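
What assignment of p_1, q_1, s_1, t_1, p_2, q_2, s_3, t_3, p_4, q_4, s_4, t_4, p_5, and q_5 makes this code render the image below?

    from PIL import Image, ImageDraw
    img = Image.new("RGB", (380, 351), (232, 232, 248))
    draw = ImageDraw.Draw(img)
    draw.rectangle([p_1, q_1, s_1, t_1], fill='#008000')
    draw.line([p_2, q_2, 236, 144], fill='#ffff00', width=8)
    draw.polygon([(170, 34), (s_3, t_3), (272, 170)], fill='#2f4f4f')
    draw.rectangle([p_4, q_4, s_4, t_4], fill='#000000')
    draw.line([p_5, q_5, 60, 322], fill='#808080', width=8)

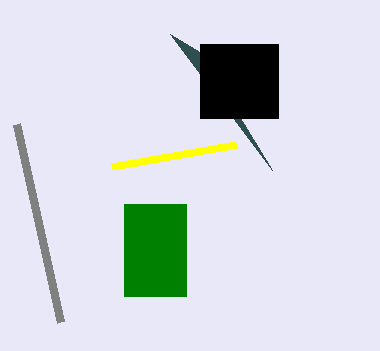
p_1 = 124
q_1 = 204
s_1 = 186
t_1 = 296
p_2 = 112
q_2 = 166
s_3 = 200
t_3 = 52
p_4 = 200
q_4 = 44
s_4 = 278
t_4 = 118
p_5 = 16
q_5 = 124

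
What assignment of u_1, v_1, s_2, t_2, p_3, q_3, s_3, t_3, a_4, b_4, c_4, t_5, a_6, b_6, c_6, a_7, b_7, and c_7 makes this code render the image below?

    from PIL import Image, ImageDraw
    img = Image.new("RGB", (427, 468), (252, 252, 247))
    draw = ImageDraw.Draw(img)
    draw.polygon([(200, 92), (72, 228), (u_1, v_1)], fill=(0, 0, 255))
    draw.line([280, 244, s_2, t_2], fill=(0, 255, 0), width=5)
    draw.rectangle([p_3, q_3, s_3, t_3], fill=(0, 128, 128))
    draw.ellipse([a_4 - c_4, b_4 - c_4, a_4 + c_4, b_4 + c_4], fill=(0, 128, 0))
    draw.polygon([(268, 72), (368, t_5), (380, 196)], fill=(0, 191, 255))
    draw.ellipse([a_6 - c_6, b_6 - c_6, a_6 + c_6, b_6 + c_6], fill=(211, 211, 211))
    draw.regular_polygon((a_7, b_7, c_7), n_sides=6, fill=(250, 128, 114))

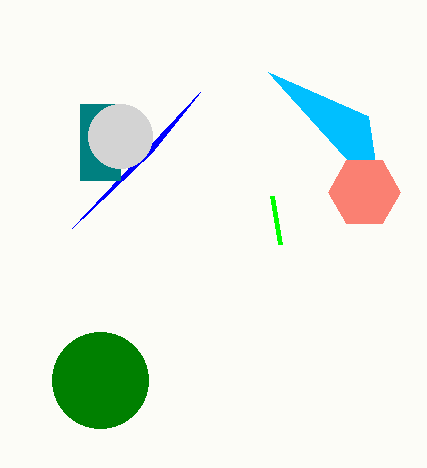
u_1 = 152; v_1 = 152; s_2 = 272; t_2 = 196; p_3 = 80; q_3 = 104; s_3 = 120; t_3 = 180; a_4 = 100; b_4 = 380; c_4 = 48; t_5 = 116; a_6 = 120; b_6 = 136; c_6 = 32; a_7 = 364; b_7 = 192; c_7 = 36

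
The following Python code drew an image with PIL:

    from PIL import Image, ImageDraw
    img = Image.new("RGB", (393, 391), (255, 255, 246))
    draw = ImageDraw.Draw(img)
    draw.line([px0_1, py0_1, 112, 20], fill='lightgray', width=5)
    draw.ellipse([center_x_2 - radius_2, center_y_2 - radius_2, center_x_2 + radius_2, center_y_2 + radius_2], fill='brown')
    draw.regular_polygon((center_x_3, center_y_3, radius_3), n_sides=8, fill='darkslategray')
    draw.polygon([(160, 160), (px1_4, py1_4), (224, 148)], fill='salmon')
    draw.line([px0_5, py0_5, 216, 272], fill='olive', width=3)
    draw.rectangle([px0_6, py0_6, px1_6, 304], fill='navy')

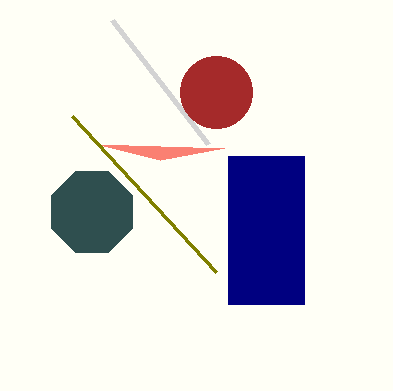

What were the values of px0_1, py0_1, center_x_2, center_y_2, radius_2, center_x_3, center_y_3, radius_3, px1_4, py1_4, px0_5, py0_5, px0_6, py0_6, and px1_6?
px0_1 = 208
py0_1 = 144
center_x_2 = 216
center_y_2 = 92
radius_2 = 36
center_x_3 = 92
center_y_3 = 212
radius_3 = 44
px1_4 = 96
py1_4 = 144
px0_5 = 72
py0_5 = 116
px0_6 = 228
py0_6 = 156
px1_6 = 304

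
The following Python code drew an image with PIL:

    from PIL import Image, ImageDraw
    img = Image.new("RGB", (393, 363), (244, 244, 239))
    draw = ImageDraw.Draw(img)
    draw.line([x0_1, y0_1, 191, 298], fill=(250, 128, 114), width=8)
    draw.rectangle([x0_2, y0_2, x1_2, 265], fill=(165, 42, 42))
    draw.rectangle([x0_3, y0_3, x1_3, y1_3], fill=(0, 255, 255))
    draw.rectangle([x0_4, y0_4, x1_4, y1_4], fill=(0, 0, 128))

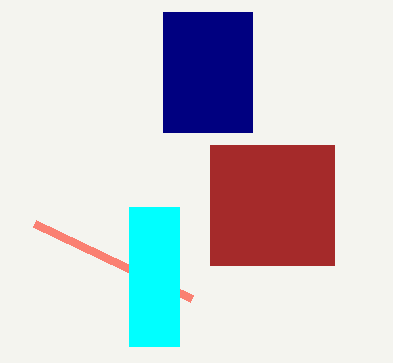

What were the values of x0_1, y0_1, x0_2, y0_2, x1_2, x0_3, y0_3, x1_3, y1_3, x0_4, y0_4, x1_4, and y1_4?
x0_1 = 34; y0_1 = 223; x0_2 = 210; y0_2 = 145; x1_2 = 334; x0_3 = 129; y0_3 = 207; x1_3 = 179; y1_3 = 346; x0_4 = 163; y0_4 = 12; x1_4 = 252; y1_4 = 132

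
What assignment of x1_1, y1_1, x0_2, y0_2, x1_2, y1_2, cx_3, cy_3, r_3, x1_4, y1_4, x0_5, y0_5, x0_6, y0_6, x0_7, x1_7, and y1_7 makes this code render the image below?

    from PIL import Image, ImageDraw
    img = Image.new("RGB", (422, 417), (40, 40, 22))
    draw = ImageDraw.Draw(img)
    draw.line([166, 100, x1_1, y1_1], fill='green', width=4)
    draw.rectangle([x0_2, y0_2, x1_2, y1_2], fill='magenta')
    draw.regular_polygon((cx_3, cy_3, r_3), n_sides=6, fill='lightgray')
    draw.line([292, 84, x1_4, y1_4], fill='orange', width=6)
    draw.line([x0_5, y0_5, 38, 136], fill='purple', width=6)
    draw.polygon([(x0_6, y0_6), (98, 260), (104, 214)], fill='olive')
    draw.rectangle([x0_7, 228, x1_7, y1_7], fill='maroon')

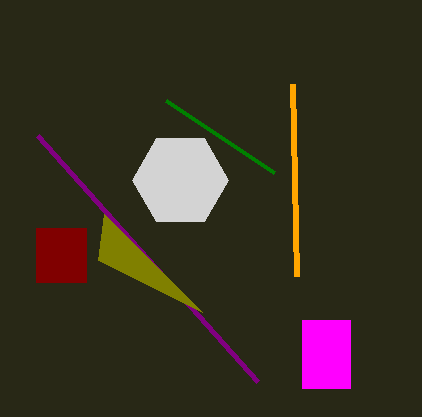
x1_1 = 274, y1_1 = 172, x0_2 = 302, y0_2 = 320, x1_2 = 350, y1_2 = 388, cx_3 = 180, cy_3 = 180, r_3 = 48, x1_4 = 296, y1_4 = 276, x0_5 = 258, y0_5 = 382, x0_6 = 202, y0_6 = 312, x0_7 = 36, x1_7 = 86, y1_7 = 282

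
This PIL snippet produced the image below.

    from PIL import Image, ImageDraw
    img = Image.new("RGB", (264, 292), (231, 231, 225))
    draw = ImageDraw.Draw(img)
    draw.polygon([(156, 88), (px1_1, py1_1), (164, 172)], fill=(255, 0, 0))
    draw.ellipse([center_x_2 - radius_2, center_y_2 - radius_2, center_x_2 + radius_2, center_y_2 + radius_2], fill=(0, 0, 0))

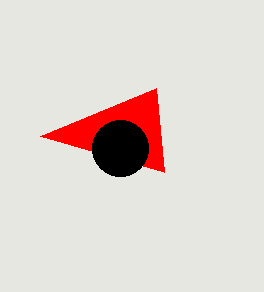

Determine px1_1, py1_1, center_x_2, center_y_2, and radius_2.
px1_1 = 40
py1_1 = 136
center_x_2 = 120
center_y_2 = 148
radius_2 = 28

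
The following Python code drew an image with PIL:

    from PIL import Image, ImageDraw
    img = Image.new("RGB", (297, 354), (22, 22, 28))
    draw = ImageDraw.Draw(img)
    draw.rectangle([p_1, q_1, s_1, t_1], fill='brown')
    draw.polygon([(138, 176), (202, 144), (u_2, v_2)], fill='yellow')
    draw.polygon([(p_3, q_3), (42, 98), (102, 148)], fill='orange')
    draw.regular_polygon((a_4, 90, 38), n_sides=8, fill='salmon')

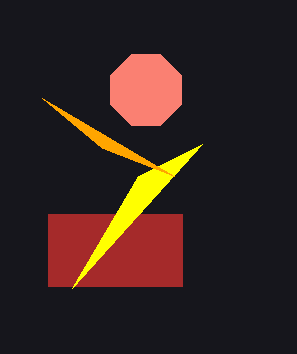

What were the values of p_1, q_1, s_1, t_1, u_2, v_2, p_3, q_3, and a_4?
p_1 = 48; q_1 = 214; s_1 = 182; t_1 = 286; u_2 = 72; v_2 = 288; p_3 = 174; q_3 = 176; a_4 = 146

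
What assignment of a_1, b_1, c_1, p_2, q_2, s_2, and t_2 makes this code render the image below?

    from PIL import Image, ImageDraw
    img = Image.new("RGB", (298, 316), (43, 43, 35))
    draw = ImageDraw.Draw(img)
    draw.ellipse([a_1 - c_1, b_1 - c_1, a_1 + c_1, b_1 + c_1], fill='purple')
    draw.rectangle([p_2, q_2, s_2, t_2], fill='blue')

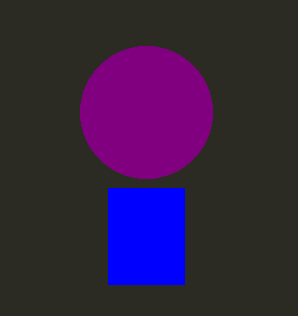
a_1 = 146, b_1 = 112, c_1 = 66, p_2 = 108, q_2 = 188, s_2 = 184, t_2 = 284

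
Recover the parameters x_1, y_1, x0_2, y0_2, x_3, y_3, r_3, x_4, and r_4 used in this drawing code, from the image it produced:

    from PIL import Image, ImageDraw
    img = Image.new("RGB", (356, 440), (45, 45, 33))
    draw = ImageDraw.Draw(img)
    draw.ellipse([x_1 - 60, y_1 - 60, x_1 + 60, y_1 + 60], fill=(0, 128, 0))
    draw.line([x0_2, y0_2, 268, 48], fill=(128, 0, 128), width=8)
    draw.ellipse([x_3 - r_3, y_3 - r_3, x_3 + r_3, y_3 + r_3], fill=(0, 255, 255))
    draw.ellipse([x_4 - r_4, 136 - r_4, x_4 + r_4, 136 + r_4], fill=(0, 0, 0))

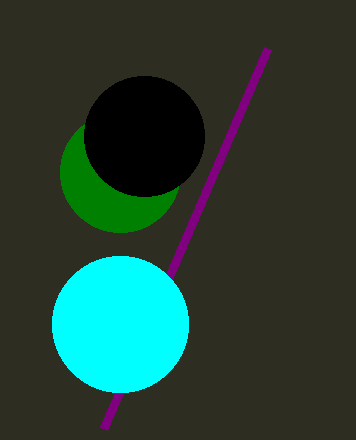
x_1 = 120, y_1 = 172, x0_2 = 104, y0_2 = 428, x_3 = 120, y_3 = 324, r_3 = 68, x_4 = 144, r_4 = 60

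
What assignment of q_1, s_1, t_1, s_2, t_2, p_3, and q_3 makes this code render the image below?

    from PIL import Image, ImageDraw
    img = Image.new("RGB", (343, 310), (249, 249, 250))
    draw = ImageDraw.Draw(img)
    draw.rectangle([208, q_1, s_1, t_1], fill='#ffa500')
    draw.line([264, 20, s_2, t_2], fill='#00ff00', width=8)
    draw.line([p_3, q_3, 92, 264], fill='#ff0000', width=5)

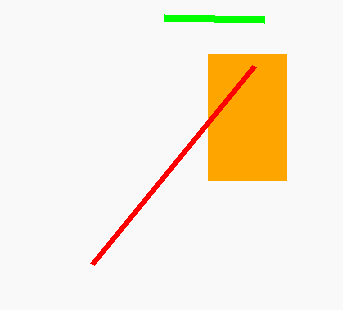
q_1 = 54, s_1 = 286, t_1 = 180, s_2 = 164, t_2 = 18, p_3 = 254, q_3 = 66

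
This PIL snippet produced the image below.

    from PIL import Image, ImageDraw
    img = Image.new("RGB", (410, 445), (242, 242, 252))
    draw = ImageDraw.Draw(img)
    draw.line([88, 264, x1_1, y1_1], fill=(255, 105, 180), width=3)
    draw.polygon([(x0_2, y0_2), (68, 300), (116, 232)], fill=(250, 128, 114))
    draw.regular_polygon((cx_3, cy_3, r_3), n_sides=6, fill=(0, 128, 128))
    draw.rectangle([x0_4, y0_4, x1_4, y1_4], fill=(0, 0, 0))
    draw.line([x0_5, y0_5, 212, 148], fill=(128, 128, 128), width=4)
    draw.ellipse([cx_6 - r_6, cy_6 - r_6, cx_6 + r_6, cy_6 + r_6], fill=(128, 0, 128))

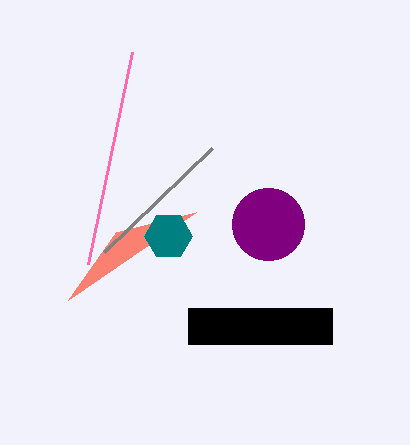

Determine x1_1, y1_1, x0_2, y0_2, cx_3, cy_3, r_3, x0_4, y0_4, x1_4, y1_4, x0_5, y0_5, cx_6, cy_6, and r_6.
x1_1 = 132, y1_1 = 52, x0_2 = 196, y0_2 = 212, cx_3 = 168, cy_3 = 236, r_3 = 24, x0_4 = 188, y0_4 = 308, x1_4 = 332, y1_4 = 344, x0_5 = 104, y0_5 = 252, cx_6 = 268, cy_6 = 224, r_6 = 36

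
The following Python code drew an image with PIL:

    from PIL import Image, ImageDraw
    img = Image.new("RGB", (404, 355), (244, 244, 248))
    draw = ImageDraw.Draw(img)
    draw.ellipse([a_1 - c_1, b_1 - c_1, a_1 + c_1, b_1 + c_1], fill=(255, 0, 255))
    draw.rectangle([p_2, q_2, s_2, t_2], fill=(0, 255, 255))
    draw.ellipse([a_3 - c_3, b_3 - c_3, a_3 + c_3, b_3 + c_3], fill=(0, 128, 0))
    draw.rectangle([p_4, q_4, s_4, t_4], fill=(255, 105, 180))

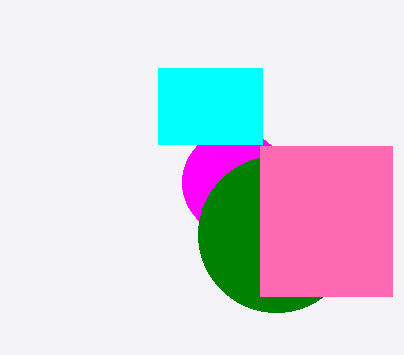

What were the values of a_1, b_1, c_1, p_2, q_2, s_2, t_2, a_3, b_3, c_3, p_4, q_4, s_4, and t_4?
a_1 = 234; b_1 = 182; c_1 = 52; p_2 = 158; q_2 = 68; s_2 = 262; t_2 = 144; a_3 = 276; b_3 = 234; c_3 = 78; p_4 = 260; q_4 = 146; s_4 = 392; t_4 = 296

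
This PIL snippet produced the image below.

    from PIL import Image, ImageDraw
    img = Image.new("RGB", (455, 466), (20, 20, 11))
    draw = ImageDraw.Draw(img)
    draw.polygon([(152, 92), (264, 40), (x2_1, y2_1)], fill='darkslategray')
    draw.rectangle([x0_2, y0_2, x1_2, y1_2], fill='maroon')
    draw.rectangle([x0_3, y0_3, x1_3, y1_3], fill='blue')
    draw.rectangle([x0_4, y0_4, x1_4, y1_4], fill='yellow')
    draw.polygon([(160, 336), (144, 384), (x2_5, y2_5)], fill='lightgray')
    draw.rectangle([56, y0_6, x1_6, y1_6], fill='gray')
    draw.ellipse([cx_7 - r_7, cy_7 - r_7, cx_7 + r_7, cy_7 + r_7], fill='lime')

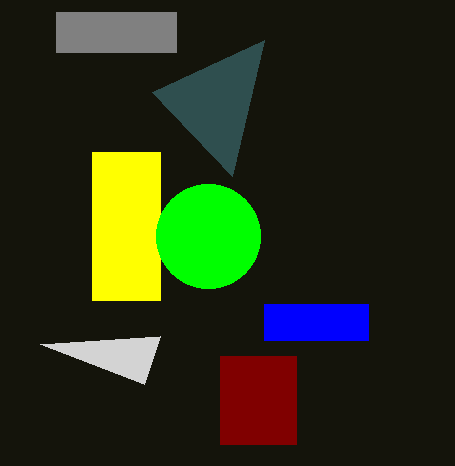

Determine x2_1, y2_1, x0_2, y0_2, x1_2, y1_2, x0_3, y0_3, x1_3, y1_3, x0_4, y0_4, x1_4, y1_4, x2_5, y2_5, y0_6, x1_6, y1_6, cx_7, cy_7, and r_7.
x2_1 = 232
y2_1 = 176
x0_2 = 220
y0_2 = 356
x1_2 = 296
y1_2 = 444
x0_3 = 264
y0_3 = 304
x1_3 = 368
y1_3 = 340
x0_4 = 92
y0_4 = 152
x1_4 = 160
y1_4 = 300
x2_5 = 40
y2_5 = 344
y0_6 = 12
x1_6 = 176
y1_6 = 52
cx_7 = 208
cy_7 = 236
r_7 = 52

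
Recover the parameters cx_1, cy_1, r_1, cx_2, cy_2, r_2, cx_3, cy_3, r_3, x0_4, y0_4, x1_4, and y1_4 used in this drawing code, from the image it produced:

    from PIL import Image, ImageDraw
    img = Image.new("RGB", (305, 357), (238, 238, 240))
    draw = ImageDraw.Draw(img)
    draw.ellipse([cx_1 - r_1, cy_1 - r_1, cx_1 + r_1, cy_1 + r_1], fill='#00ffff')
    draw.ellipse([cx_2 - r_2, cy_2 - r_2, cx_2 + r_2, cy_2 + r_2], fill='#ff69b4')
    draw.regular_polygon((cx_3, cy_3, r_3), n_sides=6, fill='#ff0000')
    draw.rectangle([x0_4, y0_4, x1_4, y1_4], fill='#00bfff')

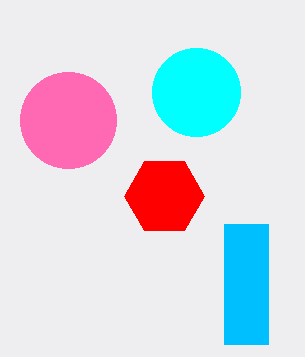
cx_1 = 196, cy_1 = 92, r_1 = 44, cx_2 = 68, cy_2 = 120, r_2 = 48, cx_3 = 164, cy_3 = 196, r_3 = 40, x0_4 = 224, y0_4 = 224, x1_4 = 268, y1_4 = 344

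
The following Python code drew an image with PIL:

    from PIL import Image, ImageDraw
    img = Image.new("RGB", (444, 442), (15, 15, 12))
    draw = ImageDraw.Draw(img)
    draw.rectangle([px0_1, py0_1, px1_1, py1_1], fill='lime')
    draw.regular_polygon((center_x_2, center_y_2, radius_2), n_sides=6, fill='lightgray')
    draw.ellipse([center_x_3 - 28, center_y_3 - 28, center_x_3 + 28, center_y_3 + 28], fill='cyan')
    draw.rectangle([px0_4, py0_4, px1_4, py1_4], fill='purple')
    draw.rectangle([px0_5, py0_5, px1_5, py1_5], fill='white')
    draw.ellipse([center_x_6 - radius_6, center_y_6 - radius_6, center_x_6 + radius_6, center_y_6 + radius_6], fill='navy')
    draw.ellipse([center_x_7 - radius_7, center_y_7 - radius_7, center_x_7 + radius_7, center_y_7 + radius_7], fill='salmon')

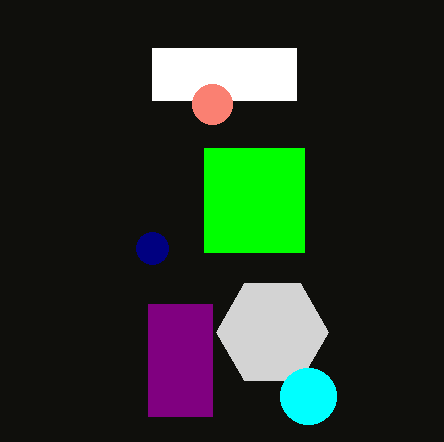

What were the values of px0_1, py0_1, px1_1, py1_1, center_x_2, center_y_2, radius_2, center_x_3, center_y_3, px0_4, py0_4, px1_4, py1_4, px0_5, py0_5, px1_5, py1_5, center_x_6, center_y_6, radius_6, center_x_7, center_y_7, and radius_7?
px0_1 = 204
py0_1 = 148
px1_1 = 304
py1_1 = 252
center_x_2 = 272
center_y_2 = 332
radius_2 = 56
center_x_3 = 308
center_y_3 = 396
px0_4 = 148
py0_4 = 304
px1_4 = 212
py1_4 = 416
px0_5 = 152
py0_5 = 48
px1_5 = 296
py1_5 = 100
center_x_6 = 152
center_y_6 = 248
radius_6 = 16
center_x_7 = 212
center_y_7 = 104
radius_7 = 20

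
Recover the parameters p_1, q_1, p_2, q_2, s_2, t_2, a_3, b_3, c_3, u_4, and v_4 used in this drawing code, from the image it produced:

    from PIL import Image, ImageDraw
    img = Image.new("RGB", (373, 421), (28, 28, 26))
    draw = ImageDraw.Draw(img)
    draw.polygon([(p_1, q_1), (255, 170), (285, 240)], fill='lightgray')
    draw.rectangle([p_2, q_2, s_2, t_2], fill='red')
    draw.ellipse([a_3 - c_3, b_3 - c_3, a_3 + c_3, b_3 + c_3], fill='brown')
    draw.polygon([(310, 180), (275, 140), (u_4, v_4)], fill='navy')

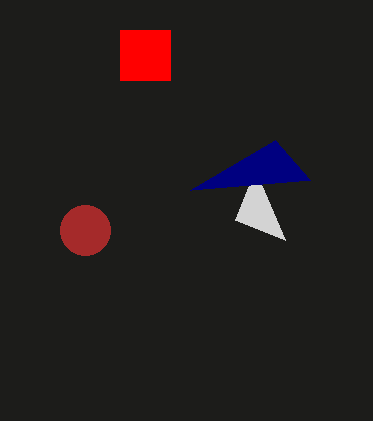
p_1 = 235
q_1 = 220
p_2 = 120
q_2 = 30
s_2 = 170
t_2 = 80
a_3 = 85
b_3 = 230
c_3 = 25
u_4 = 190
v_4 = 190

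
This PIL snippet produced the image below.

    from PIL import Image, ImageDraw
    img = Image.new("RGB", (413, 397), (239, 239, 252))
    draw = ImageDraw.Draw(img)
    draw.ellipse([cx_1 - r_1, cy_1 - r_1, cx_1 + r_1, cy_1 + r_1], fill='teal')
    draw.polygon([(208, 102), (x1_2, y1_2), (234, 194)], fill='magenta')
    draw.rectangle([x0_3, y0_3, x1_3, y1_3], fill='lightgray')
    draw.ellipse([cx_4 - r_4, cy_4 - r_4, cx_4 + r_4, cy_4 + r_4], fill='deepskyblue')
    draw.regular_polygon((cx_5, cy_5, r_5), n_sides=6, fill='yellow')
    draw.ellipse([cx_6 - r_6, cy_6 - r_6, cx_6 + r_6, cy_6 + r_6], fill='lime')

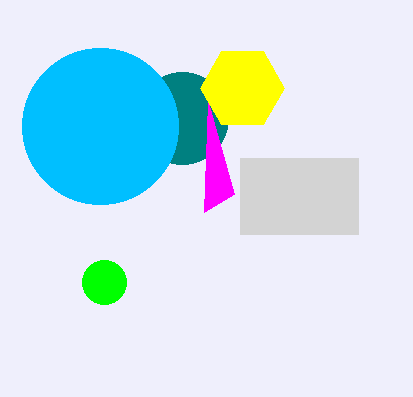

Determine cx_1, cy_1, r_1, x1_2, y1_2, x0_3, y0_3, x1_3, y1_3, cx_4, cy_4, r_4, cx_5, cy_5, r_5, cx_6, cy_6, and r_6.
cx_1 = 182, cy_1 = 118, r_1 = 46, x1_2 = 204, y1_2 = 212, x0_3 = 240, y0_3 = 158, x1_3 = 358, y1_3 = 234, cx_4 = 100, cy_4 = 126, r_4 = 78, cx_5 = 242, cy_5 = 88, r_5 = 42, cx_6 = 104, cy_6 = 282, r_6 = 22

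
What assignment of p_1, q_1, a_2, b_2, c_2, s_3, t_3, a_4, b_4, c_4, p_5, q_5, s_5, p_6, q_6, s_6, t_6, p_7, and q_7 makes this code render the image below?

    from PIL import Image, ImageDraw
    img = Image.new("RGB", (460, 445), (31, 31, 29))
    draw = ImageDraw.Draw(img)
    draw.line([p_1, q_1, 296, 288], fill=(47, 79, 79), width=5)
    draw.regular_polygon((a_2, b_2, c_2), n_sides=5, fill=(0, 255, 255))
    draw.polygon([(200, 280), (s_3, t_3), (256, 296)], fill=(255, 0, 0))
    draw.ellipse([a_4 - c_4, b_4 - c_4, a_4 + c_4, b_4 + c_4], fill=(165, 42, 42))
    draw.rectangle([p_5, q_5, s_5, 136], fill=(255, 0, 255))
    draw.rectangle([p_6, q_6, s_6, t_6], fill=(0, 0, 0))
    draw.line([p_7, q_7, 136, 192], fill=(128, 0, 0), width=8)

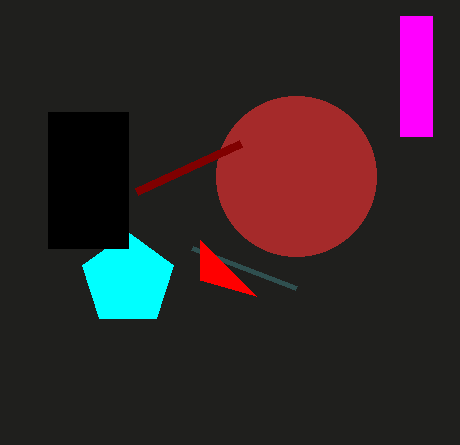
p_1 = 192
q_1 = 248
a_2 = 128
b_2 = 280
c_2 = 48
s_3 = 200
t_3 = 240
a_4 = 296
b_4 = 176
c_4 = 80
p_5 = 400
q_5 = 16
s_5 = 432
p_6 = 48
q_6 = 112
s_6 = 128
t_6 = 248
p_7 = 240
q_7 = 144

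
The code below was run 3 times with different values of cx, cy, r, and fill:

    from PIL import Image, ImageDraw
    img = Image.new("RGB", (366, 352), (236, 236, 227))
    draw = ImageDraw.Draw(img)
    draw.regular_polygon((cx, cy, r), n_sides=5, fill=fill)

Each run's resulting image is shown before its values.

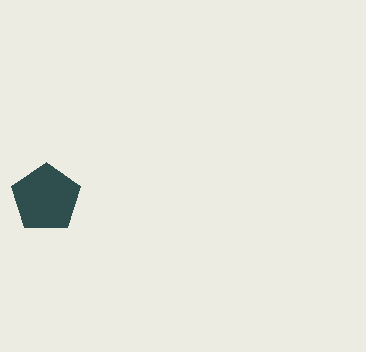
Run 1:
cx = 46, cy = 198, r = 36, fill = 'darkslategray'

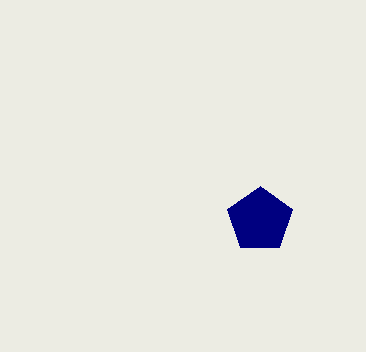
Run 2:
cx = 260
cy = 220
r = 34
fill = 'navy'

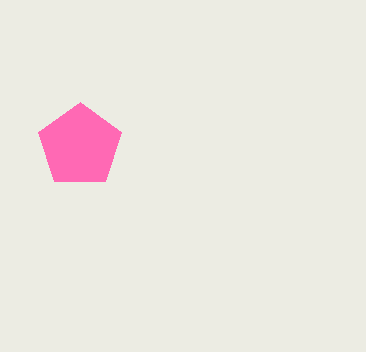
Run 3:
cx = 80
cy = 146
r = 44
fill = 'hotpink'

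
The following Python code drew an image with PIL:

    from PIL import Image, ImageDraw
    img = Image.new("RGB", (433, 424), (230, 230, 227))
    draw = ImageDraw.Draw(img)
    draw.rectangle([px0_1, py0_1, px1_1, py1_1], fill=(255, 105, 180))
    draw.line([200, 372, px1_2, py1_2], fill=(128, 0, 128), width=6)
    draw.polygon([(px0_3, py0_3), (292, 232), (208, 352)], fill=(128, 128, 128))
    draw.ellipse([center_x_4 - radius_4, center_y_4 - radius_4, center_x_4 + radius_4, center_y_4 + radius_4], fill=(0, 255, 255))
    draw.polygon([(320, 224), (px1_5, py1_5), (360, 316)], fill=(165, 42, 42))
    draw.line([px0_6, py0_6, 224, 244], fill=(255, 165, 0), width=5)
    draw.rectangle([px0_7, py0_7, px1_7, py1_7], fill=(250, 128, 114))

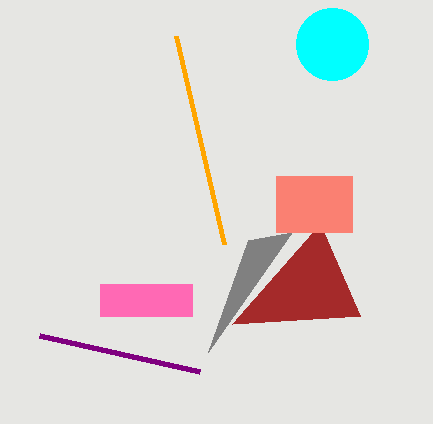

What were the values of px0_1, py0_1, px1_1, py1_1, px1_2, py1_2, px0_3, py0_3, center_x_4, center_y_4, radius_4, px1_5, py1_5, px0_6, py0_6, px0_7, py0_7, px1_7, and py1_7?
px0_1 = 100; py0_1 = 284; px1_1 = 192; py1_1 = 316; px1_2 = 40; py1_2 = 336; px0_3 = 248; py0_3 = 240; center_x_4 = 332; center_y_4 = 44; radius_4 = 36; px1_5 = 232; py1_5 = 324; px0_6 = 176; py0_6 = 36; px0_7 = 276; py0_7 = 176; px1_7 = 352; py1_7 = 232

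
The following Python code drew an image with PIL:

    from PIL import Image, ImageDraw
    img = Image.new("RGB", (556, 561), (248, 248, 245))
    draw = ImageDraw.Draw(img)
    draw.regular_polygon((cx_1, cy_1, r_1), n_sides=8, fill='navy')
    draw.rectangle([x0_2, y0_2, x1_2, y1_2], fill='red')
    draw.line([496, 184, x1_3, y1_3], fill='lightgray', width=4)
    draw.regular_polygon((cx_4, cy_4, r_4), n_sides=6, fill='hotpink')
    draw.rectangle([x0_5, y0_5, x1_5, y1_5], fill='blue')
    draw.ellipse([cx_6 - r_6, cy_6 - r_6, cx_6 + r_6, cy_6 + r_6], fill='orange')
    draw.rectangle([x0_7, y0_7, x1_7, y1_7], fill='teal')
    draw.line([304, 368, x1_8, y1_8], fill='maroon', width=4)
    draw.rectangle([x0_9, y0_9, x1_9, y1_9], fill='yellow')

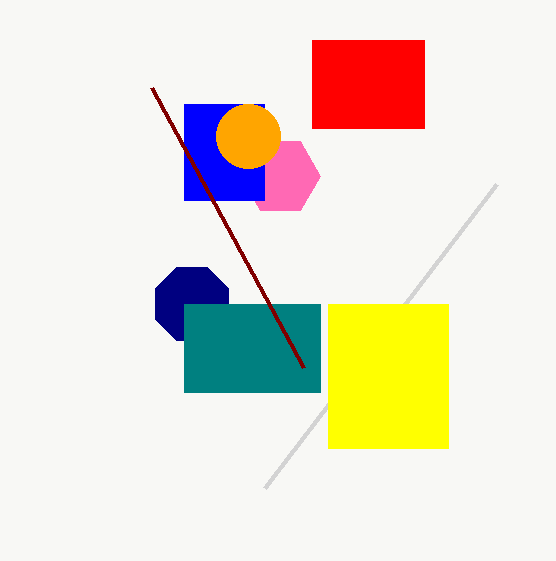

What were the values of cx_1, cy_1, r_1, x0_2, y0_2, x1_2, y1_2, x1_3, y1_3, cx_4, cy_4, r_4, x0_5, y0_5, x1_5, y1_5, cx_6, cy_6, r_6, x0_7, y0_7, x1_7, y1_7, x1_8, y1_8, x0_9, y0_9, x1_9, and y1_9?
cx_1 = 192
cy_1 = 304
r_1 = 40
x0_2 = 312
y0_2 = 40
x1_2 = 424
y1_2 = 128
x1_3 = 264
y1_3 = 488
cx_4 = 280
cy_4 = 176
r_4 = 40
x0_5 = 184
y0_5 = 104
x1_5 = 264
y1_5 = 200
cx_6 = 248
cy_6 = 136
r_6 = 32
x0_7 = 184
y0_7 = 304
x1_7 = 320
y1_7 = 392
x1_8 = 152
y1_8 = 88
x0_9 = 328
y0_9 = 304
x1_9 = 448
y1_9 = 448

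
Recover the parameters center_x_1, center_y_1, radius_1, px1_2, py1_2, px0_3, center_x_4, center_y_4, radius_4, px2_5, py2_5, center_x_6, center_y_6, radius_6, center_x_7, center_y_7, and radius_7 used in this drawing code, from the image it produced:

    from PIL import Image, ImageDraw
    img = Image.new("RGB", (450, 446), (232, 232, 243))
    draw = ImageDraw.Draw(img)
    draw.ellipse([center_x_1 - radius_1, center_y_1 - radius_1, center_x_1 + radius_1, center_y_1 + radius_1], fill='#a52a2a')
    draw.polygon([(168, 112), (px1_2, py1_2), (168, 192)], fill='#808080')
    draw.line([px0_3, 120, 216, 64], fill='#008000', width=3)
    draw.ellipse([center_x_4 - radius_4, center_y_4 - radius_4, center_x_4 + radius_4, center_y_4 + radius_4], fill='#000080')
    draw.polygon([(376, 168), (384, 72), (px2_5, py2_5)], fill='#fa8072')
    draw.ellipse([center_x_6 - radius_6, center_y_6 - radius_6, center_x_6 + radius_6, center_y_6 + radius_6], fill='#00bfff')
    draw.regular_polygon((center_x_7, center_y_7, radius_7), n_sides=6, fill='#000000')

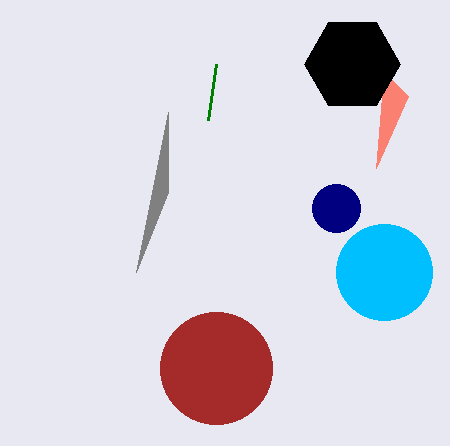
center_x_1 = 216, center_y_1 = 368, radius_1 = 56, px1_2 = 136, py1_2 = 272, px0_3 = 208, center_x_4 = 336, center_y_4 = 208, radius_4 = 24, px2_5 = 408, py2_5 = 96, center_x_6 = 384, center_y_6 = 272, radius_6 = 48, center_x_7 = 352, center_y_7 = 64, radius_7 = 48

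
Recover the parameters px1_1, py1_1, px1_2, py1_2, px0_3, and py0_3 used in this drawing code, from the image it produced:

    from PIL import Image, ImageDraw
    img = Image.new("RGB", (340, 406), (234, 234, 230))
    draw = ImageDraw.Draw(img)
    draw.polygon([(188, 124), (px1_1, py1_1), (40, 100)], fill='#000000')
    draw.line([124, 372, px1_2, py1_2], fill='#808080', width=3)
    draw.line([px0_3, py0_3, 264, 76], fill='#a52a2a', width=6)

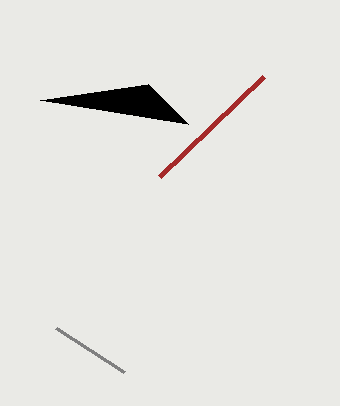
px1_1 = 148, py1_1 = 84, px1_2 = 56, py1_2 = 328, px0_3 = 160, py0_3 = 176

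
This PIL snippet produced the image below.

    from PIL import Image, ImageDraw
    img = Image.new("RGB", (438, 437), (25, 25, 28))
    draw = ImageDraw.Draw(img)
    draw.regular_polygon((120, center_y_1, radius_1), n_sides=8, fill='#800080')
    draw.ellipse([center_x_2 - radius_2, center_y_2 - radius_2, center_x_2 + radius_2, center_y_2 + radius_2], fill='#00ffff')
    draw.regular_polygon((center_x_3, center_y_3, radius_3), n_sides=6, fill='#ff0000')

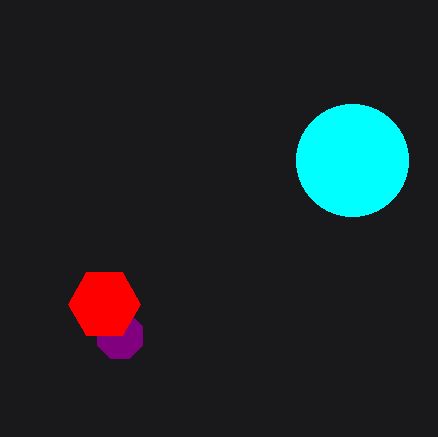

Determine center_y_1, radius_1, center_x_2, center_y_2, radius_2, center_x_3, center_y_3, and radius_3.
center_y_1 = 336, radius_1 = 24, center_x_2 = 352, center_y_2 = 160, radius_2 = 56, center_x_3 = 104, center_y_3 = 304, radius_3 = 36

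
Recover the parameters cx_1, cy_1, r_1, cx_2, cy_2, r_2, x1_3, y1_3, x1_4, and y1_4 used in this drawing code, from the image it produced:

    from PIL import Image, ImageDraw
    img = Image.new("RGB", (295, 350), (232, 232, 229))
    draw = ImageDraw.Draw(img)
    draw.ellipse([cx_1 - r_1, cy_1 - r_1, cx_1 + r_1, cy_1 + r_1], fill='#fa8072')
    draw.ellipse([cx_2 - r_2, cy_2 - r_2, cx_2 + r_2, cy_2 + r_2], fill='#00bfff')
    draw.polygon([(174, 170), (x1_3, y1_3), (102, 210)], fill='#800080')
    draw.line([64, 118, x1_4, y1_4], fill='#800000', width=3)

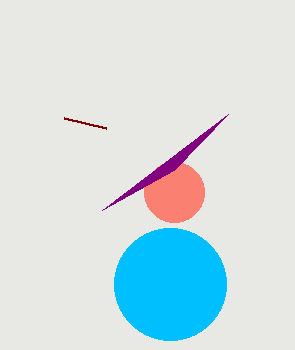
cx_1 = 174, cy_1 = 192, r_1 = 30, cx_2 = 170, cy_2 = 284, r_2 = 56, x1_3 = 228, y1_3 = 114, x1_4 = 106, y1_4 = 128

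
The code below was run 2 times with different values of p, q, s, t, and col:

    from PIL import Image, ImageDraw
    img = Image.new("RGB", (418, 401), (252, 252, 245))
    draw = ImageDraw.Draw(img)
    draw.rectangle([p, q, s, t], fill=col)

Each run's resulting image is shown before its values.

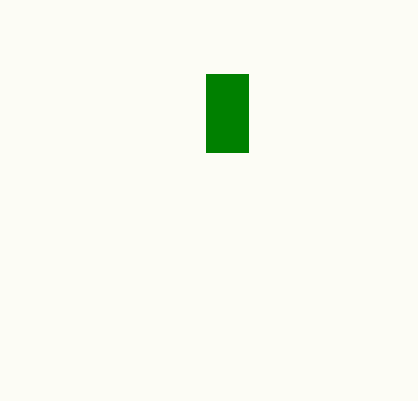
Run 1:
p = 206
q = 74
s = 248
t = 152
col = 'green'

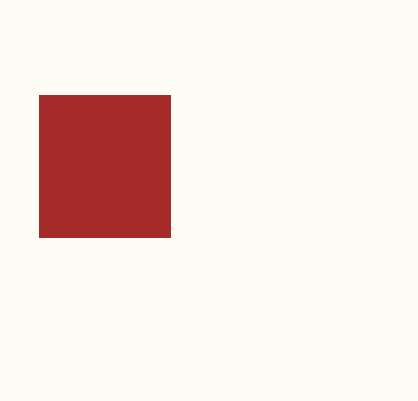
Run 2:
p = 39, q = 95, s = 170, t = 237, col = 'brown'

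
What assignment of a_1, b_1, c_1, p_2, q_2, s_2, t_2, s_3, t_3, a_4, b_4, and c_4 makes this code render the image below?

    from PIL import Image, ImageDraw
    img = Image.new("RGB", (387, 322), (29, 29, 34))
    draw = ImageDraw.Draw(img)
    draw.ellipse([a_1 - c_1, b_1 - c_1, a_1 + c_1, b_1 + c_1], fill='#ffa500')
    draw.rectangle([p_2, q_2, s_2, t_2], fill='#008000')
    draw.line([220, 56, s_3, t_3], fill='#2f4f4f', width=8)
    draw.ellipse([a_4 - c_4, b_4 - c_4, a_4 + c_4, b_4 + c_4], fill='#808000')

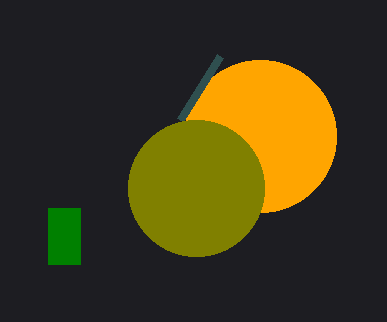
a_1 = 260
b_1 = 136
c_1 = 76
p_2 = 48
q_2 = 208
s_2 = 80
t_2 = 264
s_3 = 180
t_3 = 120
a_4 = 196
b_4 = 188
c_4 = 68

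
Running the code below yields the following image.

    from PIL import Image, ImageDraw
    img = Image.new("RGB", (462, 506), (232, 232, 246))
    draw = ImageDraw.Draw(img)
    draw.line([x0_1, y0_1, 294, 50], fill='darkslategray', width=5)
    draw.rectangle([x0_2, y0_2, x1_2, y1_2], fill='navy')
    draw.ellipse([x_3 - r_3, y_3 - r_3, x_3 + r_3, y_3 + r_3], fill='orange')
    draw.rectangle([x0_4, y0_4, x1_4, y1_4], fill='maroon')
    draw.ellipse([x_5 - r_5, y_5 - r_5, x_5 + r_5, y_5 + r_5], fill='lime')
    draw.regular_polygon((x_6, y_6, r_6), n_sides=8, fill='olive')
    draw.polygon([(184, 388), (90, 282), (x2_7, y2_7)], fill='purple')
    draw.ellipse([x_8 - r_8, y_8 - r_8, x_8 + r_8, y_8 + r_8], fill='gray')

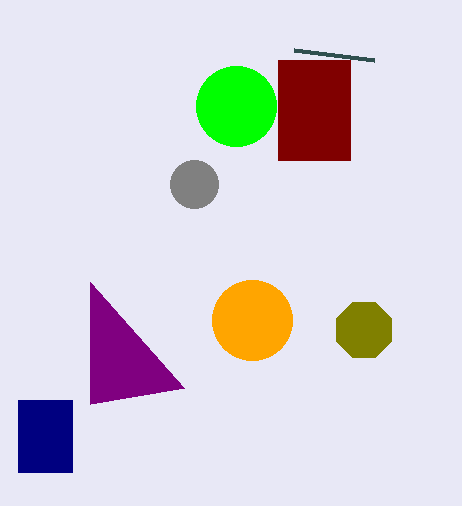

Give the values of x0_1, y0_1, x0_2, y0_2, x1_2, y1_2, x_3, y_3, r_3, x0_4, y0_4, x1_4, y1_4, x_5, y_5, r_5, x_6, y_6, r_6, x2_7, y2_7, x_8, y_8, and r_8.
x0_1 = 374, y0_1 = 60, x0_2 = 18, y0_2 = 400, x1_2 = 72, y1_2 = 472, x_3 = 252, y_3 = 320, r_3 = 40, x0_4 = 278, y0_4 = 60, x1_4 = 350, y1_4 = 160, x_5 = 236, y_5 = 106, r_5 = 40, x_6 = 364, y_6 = 330, r_6 = 30, x2_7 = 90, y2_7 = 404, x_8 = 194, y_8 = 184, r_8 = 24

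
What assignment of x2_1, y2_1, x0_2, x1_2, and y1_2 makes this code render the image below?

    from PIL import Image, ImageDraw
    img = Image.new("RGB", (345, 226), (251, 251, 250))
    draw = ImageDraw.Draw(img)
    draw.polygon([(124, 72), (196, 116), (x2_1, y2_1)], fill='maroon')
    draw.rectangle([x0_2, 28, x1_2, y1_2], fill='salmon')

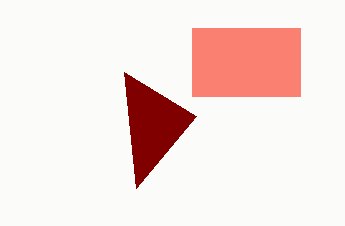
x2_1 = 136
y2_1 = 188
x0_2 = 192
x1_2 = 300
y1_2 = 96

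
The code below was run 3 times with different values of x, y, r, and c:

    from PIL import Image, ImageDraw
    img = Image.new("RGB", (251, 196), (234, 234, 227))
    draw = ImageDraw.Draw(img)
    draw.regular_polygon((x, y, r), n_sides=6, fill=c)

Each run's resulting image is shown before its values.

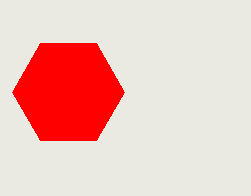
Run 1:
x = 68
y = 92
r = 56
c = 'red'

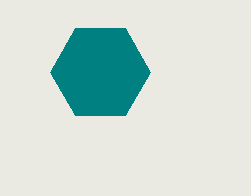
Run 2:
x = 100
y = 72
r = 50
c = 'teal'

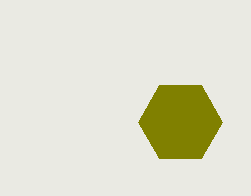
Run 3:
x = 180
y = 122
r = 42
c = 'olive'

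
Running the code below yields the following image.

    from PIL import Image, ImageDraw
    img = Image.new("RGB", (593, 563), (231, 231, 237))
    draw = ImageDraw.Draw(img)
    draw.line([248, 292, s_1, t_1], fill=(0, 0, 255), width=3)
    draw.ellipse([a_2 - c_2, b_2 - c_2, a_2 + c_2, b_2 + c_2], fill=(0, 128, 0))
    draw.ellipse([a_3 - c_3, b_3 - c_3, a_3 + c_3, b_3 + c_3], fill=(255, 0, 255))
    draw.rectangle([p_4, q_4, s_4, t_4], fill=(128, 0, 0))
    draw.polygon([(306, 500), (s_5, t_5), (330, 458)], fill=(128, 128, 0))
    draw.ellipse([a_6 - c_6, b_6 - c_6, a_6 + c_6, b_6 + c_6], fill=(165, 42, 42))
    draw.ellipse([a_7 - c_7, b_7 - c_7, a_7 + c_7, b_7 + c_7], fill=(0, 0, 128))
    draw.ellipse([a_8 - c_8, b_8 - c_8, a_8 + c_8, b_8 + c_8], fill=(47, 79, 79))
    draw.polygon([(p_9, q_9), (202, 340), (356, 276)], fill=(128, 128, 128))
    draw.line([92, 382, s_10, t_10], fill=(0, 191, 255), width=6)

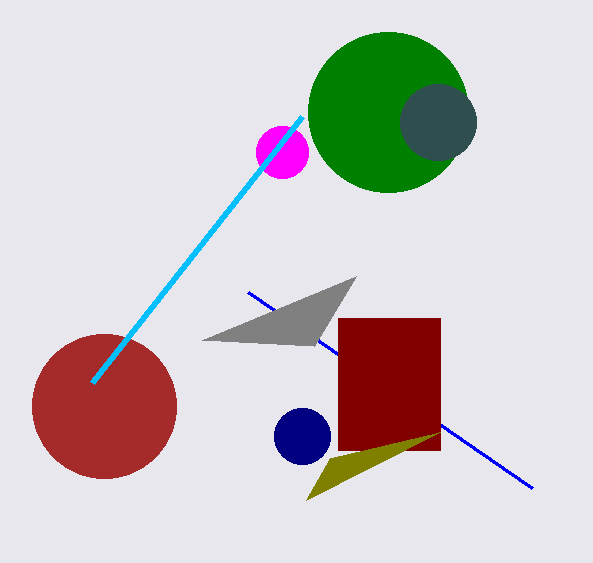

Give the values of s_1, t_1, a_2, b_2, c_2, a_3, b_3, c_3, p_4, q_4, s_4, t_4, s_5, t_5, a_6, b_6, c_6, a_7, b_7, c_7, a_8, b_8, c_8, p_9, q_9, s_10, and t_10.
s_1 = 532; t_1 = 488; a_2 = 388; b_2 = 112; c_2 = 80; a_3 = 282; b_3 = 152; c_3 = 26; p_4 = 338; q_4 = 318; s_4 = 440; t_4 = 450; s_5 = 440; t_5 = 432; a_6 = 104; b_6 = 406; c_6 = 72; a_7 = 302; b_7 = 436; c_7 = 28; a_8 = 438; b_8 = 122; c_8 = 38; p_9 = 314; q_9 = 346; s_10 = 302; t_10 = 116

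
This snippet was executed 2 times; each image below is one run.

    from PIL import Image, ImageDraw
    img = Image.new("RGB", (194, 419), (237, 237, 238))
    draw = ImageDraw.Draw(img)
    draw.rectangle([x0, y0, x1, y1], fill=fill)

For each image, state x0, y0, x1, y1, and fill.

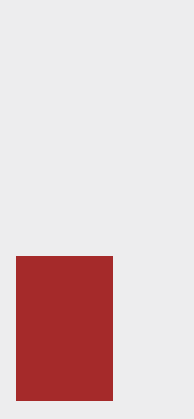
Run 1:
x0 = 16; y0 = 256; x1 = 112; y1 = 400; fill = 'brown'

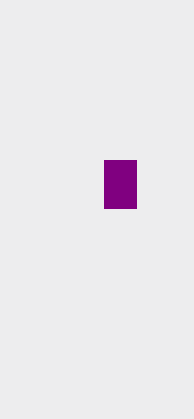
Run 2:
x0 = 104, y0 = 160, x1 = 136, y1 = 208, fill = 'purple'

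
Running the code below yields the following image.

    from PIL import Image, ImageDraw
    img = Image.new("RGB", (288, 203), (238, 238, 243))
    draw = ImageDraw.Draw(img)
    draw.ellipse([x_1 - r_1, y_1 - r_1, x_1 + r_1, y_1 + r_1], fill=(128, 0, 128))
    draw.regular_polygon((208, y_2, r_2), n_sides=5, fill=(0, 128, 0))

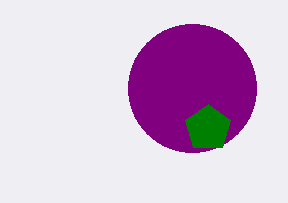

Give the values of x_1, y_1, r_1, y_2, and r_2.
x_1 = 192; y_1 = 88; r_1 = 64; y_2 = 128; r_2 = 24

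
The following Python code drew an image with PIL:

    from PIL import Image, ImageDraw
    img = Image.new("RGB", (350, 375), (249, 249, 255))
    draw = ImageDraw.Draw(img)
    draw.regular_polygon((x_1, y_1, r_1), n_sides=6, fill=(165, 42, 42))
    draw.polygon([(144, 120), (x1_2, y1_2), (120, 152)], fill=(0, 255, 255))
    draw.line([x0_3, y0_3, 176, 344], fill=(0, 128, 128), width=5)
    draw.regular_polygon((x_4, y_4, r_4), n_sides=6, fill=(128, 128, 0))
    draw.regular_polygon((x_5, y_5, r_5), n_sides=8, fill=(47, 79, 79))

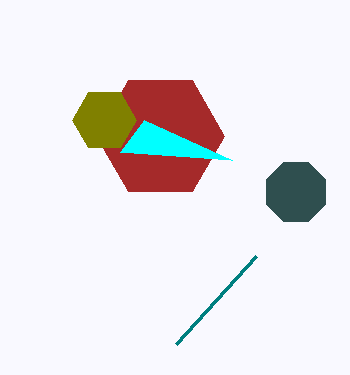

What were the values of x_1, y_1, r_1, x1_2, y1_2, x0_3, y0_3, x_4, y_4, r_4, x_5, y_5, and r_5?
x_1 = 160; y_1 = 136; r_1 = 64; x1_2 = 232; y1_2 = 160; x0_3 = 256; y0_3 = 256; x_4 = 104; y_4 = 120; r_4 = 32; x_5 = 296; y_5 = 192; r_5 = 32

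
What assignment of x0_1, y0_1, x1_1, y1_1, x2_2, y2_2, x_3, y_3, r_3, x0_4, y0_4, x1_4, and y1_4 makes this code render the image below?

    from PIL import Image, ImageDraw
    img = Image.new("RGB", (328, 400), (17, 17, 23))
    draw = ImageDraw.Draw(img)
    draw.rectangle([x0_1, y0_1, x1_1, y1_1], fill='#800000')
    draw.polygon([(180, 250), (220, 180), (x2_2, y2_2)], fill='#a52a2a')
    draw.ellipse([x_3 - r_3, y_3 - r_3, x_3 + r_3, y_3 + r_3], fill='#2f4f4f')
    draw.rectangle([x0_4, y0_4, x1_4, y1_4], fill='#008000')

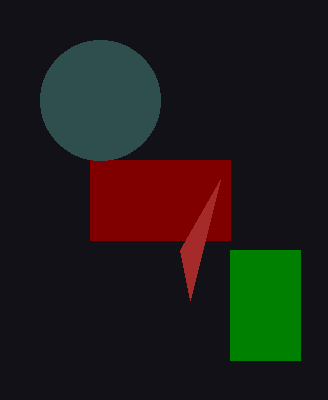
x0_1 = 90; y0_1 = 160; x1_1 = 230; y1_1 = 240; x2_2 = 190; y2_2 = 300; x_3 = 100; y_3 = 100; r_3 = 60; x0_4 = 230; y0_4 = 250; x1_4 = 300; y1_4 = 360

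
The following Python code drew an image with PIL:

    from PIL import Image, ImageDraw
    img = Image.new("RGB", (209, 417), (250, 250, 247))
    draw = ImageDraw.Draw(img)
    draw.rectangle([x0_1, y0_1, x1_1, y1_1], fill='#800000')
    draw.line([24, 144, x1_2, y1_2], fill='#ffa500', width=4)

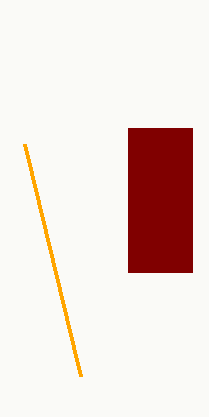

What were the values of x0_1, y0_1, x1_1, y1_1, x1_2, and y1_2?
x0_1 = 128; y0_1 = 128; x1_1 = 192; y1_1 = 272; x1_2 = 80; y1_2 = 376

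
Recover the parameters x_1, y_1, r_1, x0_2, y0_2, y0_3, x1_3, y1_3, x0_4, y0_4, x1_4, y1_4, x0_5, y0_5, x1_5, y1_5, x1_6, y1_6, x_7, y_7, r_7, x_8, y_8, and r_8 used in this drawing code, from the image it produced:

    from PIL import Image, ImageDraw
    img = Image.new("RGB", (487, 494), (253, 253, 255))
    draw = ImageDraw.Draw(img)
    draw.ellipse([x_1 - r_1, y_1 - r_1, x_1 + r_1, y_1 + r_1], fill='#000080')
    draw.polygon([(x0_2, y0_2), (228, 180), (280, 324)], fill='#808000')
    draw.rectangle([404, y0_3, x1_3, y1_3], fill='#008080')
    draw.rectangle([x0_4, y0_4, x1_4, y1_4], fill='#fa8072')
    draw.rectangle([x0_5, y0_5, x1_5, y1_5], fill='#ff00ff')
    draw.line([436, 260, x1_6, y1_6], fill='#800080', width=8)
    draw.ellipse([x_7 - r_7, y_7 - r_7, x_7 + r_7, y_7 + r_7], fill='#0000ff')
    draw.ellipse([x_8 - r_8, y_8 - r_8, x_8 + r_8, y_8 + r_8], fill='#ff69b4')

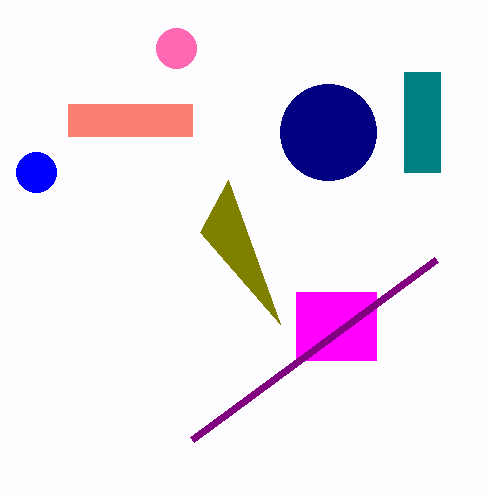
x_1 = 328; y_1 = 132; r_1 = 48; x0_2 = 200; y0_2 = 232; y0_3 = 72; x1_3 = 440; y1_3 = 172; x0_4 = 68; y0_4 = 104; x1_4 = 192; y1_4 = 136; x0_5 = 296; y0_5 = 292; x1_5 = 376; y1_5 = 360; x1_6 = 192; y1_6 = 440; x_7 = 36; y_7 = 172; r_7 = 20; x_8 = 176; y_8 = 48; r_8 = 20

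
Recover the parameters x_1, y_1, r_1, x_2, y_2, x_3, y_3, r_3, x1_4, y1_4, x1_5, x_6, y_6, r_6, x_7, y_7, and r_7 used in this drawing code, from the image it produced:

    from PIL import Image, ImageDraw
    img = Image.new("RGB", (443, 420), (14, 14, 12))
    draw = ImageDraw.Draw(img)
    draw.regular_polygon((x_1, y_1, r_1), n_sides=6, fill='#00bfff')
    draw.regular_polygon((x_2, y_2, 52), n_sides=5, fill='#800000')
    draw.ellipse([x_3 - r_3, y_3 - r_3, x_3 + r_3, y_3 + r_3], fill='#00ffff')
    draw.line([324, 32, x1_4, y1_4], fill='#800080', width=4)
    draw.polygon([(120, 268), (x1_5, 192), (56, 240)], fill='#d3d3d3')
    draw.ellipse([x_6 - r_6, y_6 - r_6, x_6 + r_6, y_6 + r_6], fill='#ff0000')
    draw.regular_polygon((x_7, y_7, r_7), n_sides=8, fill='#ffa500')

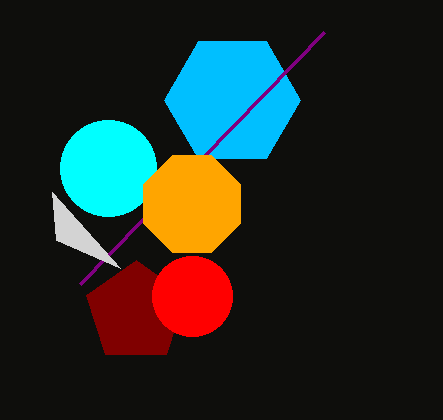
x_1 = 232
y_1 = 100
r_1 = 68
x_2 = 136
y_2 = 312
x_3 = 108
y_3 = 168
r_3 = 48
x1_4 = 80
y1_4 = 284
x1_5 = 52
x_6 = 192
y_6 = 296
r_6 = 40
x_7 = 192
y_7 = 204
r_7 = 52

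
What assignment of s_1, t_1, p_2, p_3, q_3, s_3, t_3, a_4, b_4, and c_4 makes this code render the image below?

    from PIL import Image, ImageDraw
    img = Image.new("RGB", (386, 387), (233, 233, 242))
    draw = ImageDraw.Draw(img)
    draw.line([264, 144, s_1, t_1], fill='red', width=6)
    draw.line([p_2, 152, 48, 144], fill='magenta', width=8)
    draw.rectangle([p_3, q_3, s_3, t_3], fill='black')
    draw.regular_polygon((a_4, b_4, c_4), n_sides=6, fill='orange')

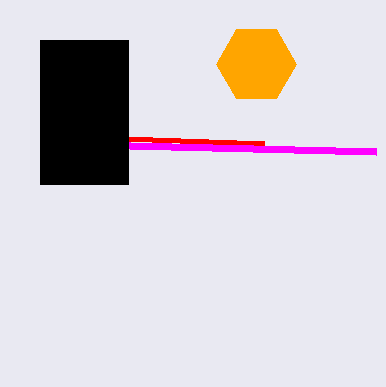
s_1 = 40; t_1 = 136; p_2 = 376; p_3 = 40; q_3 = 40; s_3 = 128; t_3 = 184; a_4 = 256; b_4 = 64; c_4 = 40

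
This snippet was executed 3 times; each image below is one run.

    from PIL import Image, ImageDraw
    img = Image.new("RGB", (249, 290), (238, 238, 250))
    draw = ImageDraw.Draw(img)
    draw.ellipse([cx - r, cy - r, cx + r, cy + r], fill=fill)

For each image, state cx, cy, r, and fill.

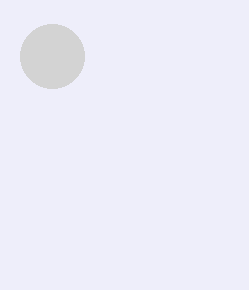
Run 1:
cx = 52
cy = 56
r = 32
fill = 'lightgray'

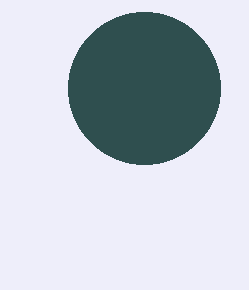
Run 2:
cx = 144
cy = 88
r = 76
fill = 'darkslategray'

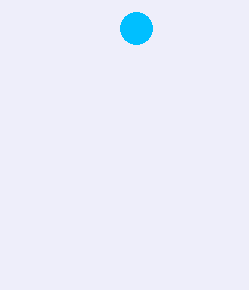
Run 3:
cx = 136; cy = 28; r = 16; fill = 'deepskyblue'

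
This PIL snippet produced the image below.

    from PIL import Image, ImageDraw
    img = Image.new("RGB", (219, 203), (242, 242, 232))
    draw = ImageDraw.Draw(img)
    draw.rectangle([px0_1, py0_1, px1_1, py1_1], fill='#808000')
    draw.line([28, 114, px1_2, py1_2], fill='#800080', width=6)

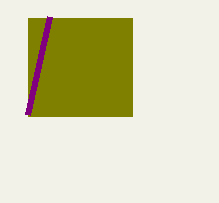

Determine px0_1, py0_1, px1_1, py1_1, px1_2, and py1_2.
px0_1 = 28, py0_1 = 18, px1_1 = 132, py1_1 = 116, px1_2 = 50, py1_2 = 16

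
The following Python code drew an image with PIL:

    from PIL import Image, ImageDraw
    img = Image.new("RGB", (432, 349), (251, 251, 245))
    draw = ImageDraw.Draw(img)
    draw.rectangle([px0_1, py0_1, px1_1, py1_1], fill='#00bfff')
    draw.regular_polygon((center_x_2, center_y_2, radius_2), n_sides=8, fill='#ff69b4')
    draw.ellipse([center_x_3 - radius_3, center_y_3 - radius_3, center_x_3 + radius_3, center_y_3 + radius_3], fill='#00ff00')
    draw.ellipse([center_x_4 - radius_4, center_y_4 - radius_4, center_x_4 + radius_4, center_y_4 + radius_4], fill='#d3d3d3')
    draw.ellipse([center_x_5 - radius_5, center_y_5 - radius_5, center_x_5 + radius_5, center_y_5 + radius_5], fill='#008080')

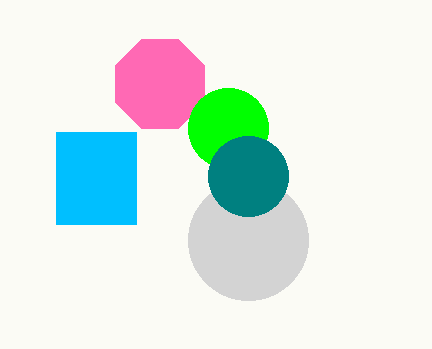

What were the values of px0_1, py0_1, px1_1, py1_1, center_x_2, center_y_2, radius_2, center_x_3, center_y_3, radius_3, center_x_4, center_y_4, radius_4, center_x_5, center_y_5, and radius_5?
px0_1 = 56; py0_1 = 132; px1_1 = 136; py1_1 = 224; center_x_2 = 160; center_y_2 = 84; radius_2 = 48; center_x_3 = 228; center_y_3 = 128; radius_3 = 40; center_x_4 = 248; center_y_4 = 240; radius_4 = 60; center_x_5 = 248; center_y_5 = 176; radius_5 = 40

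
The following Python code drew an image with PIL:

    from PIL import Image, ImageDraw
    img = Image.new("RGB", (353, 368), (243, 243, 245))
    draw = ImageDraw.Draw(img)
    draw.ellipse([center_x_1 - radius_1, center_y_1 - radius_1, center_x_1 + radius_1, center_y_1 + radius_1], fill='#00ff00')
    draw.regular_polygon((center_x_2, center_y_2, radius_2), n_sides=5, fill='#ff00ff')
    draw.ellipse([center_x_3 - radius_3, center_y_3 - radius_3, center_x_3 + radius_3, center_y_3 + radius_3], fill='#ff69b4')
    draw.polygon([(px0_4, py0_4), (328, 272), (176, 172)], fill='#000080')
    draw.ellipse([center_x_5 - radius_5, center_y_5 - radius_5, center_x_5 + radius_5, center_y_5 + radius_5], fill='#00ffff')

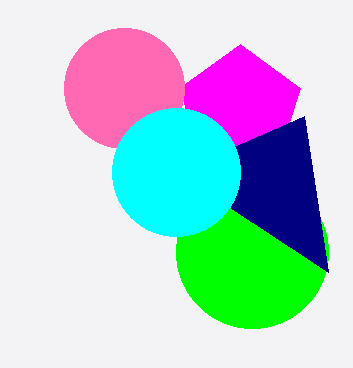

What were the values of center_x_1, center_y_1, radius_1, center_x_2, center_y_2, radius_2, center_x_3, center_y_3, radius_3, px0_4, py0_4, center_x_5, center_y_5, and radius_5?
center_x_1 = 252, center_y_1 = 252, radius_1 = 76, center_x_2 = 240, center_y_2 = 108, radius_2 = 64, center_x_3 = 124, center_y_3 = 88, radius_3 = 60, px0_4 = 304, py0_4 = 116, center_x_5 = 176, center_y_5 = 172, radius_5 = 64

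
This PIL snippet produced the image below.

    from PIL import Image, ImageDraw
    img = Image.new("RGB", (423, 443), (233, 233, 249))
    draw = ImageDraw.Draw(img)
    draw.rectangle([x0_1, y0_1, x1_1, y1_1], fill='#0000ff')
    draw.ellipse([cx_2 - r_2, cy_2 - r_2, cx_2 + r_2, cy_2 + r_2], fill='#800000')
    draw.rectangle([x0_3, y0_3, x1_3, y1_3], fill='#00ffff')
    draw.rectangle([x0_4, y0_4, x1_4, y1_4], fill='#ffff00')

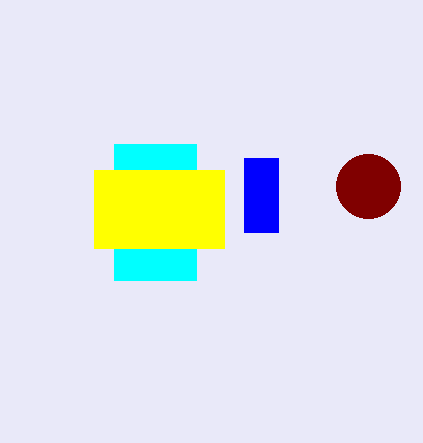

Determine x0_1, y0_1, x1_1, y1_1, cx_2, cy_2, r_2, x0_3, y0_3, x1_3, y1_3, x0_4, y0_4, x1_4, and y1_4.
x0_1 = 244, y0_1 = 158, x1_1 = 278, y1_1 = 232, cx_2 = 368, cy_2 = 186, r_2 = 32, x0_3 = 114, y0_3 = 144, x1_3 = 196, y1_3 = 280, x0_4 = 94, y0_4 = 170, x1_4 = 224, y1_4 = 248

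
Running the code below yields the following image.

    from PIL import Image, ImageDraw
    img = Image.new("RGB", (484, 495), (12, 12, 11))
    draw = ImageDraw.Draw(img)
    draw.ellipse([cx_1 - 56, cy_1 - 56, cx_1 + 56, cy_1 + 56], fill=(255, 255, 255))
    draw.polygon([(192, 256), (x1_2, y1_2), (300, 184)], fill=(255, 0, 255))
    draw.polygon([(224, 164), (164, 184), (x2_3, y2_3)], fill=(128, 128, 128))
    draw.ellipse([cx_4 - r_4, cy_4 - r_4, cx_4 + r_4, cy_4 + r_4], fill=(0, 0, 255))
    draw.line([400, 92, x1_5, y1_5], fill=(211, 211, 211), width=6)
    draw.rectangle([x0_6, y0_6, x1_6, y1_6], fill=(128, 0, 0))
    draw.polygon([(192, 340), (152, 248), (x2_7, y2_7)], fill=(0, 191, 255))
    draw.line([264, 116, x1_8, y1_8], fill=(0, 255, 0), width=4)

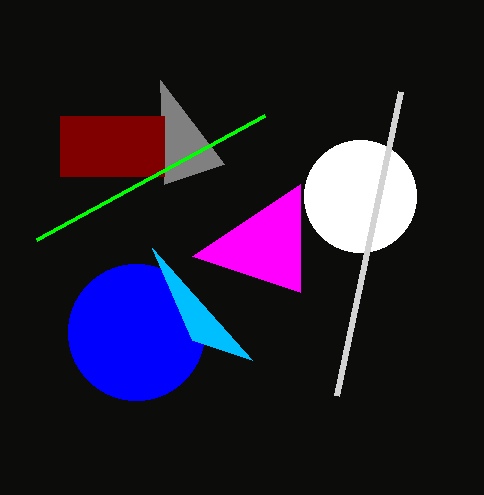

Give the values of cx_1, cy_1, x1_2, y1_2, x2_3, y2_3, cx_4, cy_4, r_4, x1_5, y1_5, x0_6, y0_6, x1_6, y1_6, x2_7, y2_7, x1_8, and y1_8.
cx_1 = 360; cy_1 = 196; x1_2 = 300; y1_2 = 292; x2_3 = 160; y2_3 = 80; cx_4 = 136; cy_4 = 332; r_4 = 68; x1_5 = 336; y1_5 = 396; x0_6 = 60; y0_6 = 116; x1_6 = 164; y1_6 = 176; x2_7 = 252; y2_7 = 360; x1_8 = 36; y1_8 = 240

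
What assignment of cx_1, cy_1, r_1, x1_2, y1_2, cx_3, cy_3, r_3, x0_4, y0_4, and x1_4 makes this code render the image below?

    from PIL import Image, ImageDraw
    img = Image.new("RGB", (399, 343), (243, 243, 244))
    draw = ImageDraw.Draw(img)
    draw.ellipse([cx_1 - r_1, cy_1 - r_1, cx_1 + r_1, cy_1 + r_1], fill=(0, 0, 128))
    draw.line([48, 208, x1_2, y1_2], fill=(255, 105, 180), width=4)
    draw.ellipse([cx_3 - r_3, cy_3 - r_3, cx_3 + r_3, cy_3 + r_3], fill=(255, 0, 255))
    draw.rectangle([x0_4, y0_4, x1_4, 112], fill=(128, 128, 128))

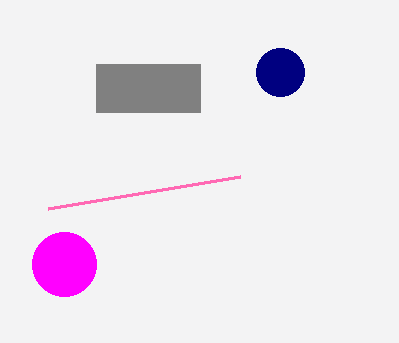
cx_1 = 280; cy_1 = 72; r_1 = 24; x1_2 = 240; y1_2 = 176; cx_3 = 64; cy_3 = 264; r_3 = 32; x0_4 = 96; y0_4 = 64; x1_4 = 200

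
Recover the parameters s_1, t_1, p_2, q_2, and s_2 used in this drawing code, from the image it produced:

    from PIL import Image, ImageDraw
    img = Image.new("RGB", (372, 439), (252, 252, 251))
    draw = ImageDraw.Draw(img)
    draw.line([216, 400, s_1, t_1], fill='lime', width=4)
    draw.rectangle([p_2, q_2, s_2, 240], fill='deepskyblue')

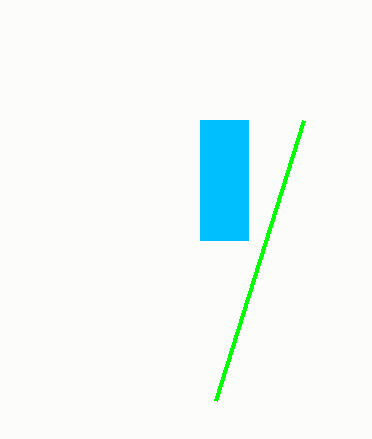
s_1 = 304; t_1 = 120; p_2 = 200; q_2 = 120; s_2 = 248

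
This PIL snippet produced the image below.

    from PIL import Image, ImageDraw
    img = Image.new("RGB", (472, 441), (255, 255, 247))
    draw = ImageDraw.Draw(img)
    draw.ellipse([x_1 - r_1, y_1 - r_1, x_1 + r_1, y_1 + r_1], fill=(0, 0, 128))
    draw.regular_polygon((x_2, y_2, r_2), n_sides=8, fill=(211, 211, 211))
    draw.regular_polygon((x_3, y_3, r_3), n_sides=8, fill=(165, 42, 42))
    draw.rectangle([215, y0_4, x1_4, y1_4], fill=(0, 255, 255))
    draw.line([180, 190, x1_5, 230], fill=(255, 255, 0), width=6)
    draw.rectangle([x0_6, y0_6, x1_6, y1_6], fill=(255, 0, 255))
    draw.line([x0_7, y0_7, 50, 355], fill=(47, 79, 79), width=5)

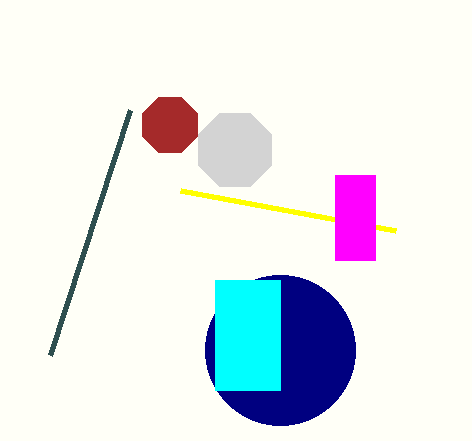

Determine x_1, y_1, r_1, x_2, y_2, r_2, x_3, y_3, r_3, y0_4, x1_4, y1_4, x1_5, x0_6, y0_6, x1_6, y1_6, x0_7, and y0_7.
x_1 = 280; y_1 = 350; r_1 = 75; x_2 = 235; y_2 = 150; r_2 = 40; x_3 = 170; y_3 = 125; r_3 = 30; y0_4 = 280; x1_4 = 280; y1_4 = 390; x1_5 = 395; x0_6 = 335; y0_6 = 175; x1_6 = 375; y1_6 = 260; x0_7 = 130; y0_7 = 110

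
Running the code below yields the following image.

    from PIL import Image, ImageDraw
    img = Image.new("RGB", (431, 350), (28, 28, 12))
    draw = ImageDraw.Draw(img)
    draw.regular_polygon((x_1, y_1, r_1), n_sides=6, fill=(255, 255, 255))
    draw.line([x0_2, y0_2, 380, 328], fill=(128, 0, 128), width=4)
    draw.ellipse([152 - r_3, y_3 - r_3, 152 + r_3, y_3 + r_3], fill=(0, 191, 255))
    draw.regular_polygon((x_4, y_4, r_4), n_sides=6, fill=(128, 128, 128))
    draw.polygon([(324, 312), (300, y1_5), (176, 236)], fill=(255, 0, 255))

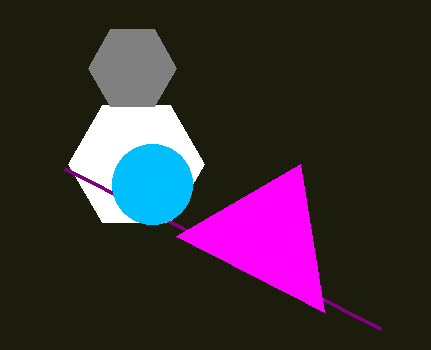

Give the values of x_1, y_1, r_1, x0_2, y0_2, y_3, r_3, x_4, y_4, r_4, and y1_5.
x_1 = 136; y_1 = 164; r_1 = 68; x0_2 = 64; y0_2 = 168; y_3 = 184; r_3 = 40; x_4 = 132; y_4 = 68; r_4 = 44; y1_5 = 164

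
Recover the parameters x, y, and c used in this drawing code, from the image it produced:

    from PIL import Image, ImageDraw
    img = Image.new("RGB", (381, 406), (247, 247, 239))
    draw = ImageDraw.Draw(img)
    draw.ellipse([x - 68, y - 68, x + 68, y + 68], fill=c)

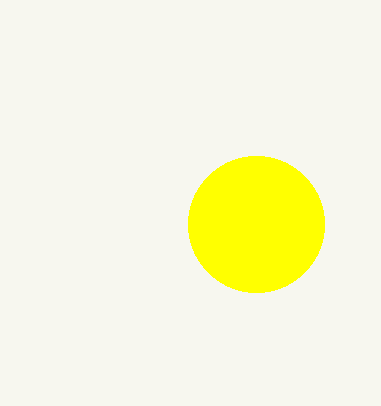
x = 256, y = 224, c = 'yellow'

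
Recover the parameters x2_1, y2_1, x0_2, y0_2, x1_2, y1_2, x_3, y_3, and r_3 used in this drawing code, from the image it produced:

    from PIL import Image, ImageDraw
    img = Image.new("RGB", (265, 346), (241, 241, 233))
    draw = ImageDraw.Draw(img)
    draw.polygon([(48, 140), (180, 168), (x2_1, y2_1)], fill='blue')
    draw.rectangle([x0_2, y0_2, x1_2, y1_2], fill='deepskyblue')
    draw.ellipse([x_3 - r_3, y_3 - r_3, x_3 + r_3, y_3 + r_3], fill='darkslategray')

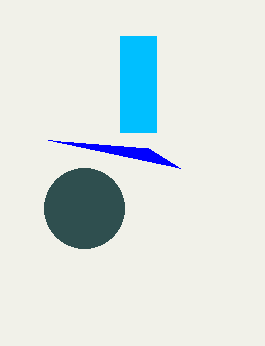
x2_1 = 148; y2_1 = 148; x0_2 = 120; y0_2 = 36; x1_2 = 156; y1_2 = 132; x_3 = 84; y_3 = 208; r_3 = 40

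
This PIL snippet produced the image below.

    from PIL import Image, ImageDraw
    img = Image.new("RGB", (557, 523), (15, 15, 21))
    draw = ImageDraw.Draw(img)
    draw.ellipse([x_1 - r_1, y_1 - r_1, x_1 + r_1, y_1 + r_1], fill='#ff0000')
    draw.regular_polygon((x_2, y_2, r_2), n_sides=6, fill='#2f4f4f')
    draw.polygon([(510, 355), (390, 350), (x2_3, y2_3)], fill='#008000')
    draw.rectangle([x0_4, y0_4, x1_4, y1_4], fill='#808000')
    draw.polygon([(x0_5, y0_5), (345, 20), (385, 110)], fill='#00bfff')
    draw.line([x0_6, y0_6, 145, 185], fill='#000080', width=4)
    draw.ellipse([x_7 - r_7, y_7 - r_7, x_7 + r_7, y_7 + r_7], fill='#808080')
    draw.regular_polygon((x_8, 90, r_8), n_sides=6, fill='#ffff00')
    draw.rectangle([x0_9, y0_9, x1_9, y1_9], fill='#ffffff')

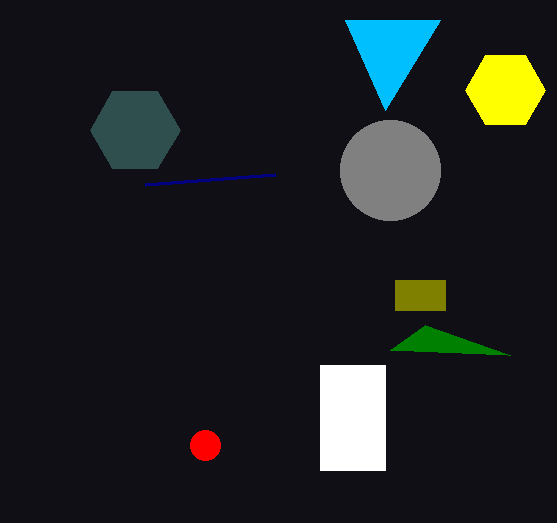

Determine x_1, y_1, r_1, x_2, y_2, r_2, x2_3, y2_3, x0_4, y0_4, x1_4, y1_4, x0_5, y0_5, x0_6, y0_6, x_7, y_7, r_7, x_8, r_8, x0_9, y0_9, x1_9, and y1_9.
x_1 = 205
y_1 = 445
r_1 = 15
x_2 = 135
y_2 = 130
r_2 = 45
x2_3 = 425
y2_3 = 325
x0_4 = 395
y0_4 = 280
x1_4 = 445
y1_4 = 310
x0_5 = 440
y0_5 = 20
x0_6 = 275
y0_6 = 175
x_7 = 390
y_7 = 170
r_7 = 50
x_8 = 505
r_8 = 40
x0_9 = 320
y0_9 = 365
x1_9 = 385
y1_9 = 470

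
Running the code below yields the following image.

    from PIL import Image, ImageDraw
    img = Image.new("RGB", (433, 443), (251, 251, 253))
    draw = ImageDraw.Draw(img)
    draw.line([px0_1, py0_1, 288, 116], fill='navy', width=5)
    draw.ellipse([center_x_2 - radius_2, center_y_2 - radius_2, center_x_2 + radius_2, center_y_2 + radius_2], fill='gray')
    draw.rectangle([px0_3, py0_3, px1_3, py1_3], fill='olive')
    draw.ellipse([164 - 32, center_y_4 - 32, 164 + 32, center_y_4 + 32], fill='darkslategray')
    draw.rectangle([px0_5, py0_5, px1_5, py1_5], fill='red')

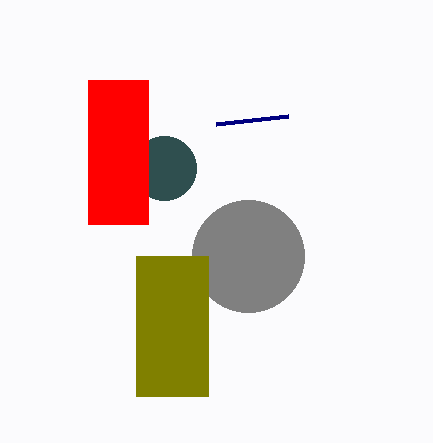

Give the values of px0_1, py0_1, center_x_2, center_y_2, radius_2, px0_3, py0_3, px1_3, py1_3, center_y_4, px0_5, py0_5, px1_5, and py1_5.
px0_1 = 216; py0_1 = 124; center_x_2 = 248; center_y_2 = 256; radius_2 = 56; px0_3 = 136; py0_3 = 256; px1_3 = 208; py1_3 = 396; center_y_4 = 168; px0_5 = 88; py0_5 = 80; px1_5 = 148; py1_5 = 224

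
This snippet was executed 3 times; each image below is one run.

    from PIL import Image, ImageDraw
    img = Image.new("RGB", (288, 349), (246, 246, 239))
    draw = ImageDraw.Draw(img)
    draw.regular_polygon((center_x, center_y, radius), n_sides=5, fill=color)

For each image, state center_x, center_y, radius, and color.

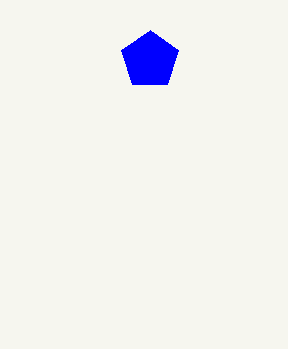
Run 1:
center_x = 150, center_y = 60, radius = 30, color = 'blue'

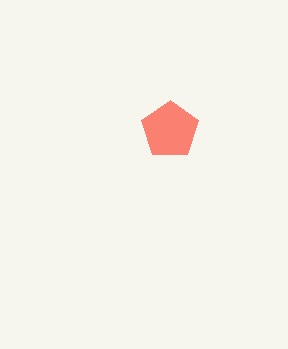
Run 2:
center_x = 170; center_y = 130; radius = 30; color = 'salmon'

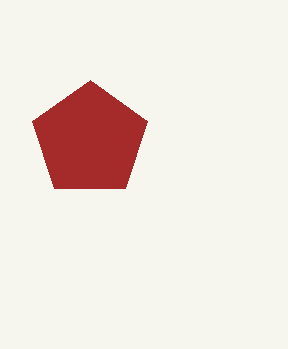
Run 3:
center_x = 90; center_y = 140; radius = 60; color = 'brown'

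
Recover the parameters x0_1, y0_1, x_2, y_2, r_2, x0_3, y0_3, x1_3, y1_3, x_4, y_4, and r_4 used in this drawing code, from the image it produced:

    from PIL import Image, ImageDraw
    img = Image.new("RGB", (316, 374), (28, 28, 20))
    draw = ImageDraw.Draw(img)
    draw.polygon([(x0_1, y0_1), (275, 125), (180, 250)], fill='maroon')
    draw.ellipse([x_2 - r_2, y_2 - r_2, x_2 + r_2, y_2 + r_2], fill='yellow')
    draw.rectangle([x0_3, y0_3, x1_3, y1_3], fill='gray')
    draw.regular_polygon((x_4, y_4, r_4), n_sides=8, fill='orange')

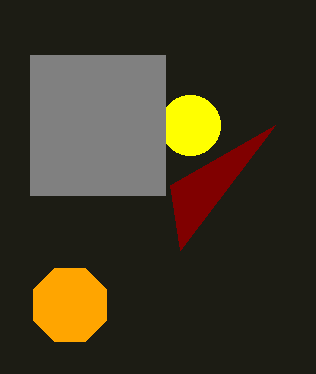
x0_1 = 170
y0_1 = 185
x_2 = 190
y_2 = 125
r_2 = 30
x0_3 = 30
y0_3 = 55
x1_3 = 165
y1_3 = 195
x_4 = 70
y_4 = 305
r_4 = 40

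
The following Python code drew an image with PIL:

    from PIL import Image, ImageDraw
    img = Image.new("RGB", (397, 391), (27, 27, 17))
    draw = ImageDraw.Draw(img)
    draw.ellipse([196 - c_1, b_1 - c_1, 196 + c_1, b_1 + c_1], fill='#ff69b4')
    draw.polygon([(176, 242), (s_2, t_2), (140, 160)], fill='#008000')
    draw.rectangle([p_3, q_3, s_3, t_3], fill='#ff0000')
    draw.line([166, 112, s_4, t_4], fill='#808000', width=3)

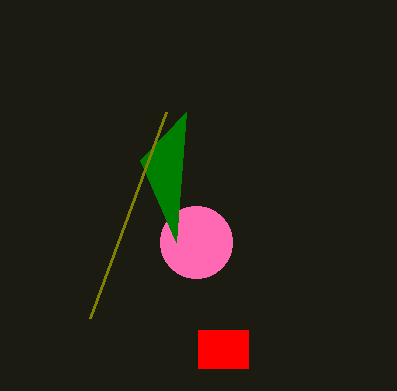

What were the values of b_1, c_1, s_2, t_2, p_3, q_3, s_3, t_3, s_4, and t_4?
b_1 = 242, c_1 = 36, s_2 = 186, t_2 = 112, p_3 = 198, q_3 = 330, s_3 = 248, t_3 = 368, s_4 = 90, t_4 = 318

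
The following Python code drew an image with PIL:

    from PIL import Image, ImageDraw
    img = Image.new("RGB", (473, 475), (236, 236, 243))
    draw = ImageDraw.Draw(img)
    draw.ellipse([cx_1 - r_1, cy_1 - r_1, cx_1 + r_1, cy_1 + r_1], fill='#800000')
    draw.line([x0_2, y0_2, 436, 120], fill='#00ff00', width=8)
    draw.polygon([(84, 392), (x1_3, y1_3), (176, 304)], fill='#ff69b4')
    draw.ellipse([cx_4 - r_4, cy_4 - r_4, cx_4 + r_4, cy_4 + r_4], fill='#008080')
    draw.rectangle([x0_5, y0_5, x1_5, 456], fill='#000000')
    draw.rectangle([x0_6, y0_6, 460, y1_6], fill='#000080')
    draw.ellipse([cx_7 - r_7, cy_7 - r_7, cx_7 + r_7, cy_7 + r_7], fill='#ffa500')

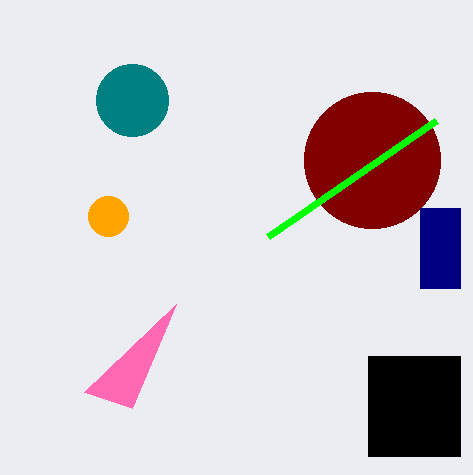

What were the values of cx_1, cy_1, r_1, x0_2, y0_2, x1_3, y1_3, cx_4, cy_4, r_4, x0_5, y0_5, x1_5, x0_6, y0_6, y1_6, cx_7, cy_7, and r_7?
cx_1 = 372, cy_1 = 160, r_1 = 68, x0_2 = 268, y0_2 = 236, x1_3 = 132, y1_3 = 408, cx_4 = 132, cy_4 = 100, r_4 = 36, x0_5 = 368, y0_5 = 356, x1_5 = 460, x0_6 = 420, y0_6 = 208, y1_6 = 288, cx_7 = 108, cy_7 = 216, r_7 = 20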